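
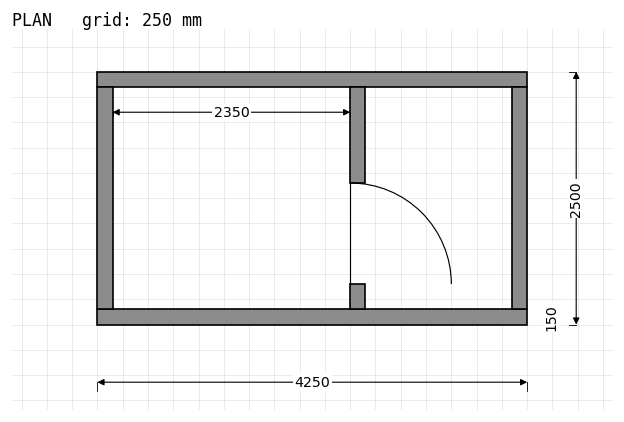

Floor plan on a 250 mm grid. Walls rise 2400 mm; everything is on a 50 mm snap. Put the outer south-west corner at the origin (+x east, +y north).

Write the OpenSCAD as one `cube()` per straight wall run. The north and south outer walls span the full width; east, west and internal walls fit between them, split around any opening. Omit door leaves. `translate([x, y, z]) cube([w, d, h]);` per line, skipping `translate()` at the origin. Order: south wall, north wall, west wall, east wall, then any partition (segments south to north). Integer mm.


cube([4250, 150, 2400]);
translate([0, 2350, 0]) cube([4250, 150, 2400]);
translate([0, 150, 0]) cube([150, 2200, 2400]);
translate([4100, 150, 0]) cube([150, 2200, 2400]);
translate([2500, 150, 0]) cube([150, 250, 2400]);
translate([2500, 1400, 0]) cube([150, 950, 2400]);


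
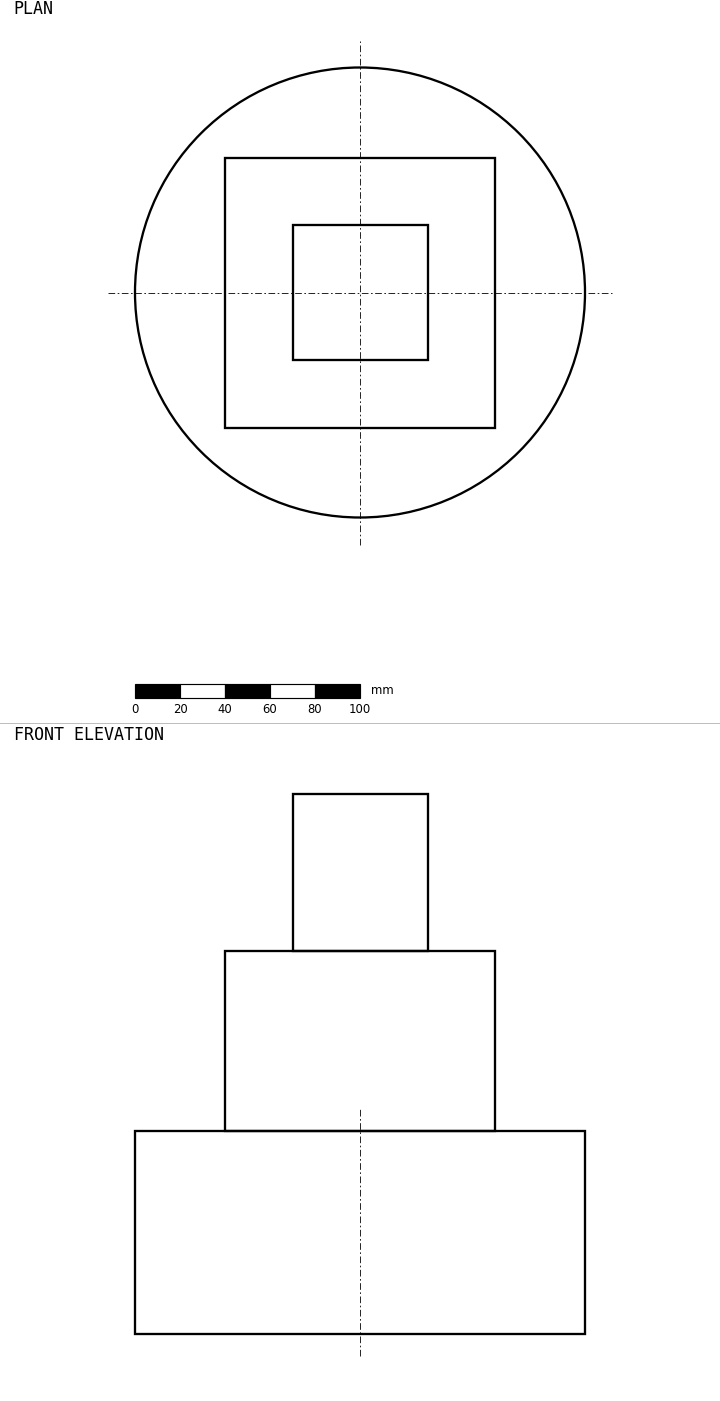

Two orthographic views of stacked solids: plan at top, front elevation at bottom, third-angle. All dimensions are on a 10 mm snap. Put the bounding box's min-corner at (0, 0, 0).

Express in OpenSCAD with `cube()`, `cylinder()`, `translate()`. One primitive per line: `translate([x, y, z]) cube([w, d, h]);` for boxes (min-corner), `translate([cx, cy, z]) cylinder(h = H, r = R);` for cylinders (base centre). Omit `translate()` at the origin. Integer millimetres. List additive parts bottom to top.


translate([100, 100, 0]) cylinder(h = 90, r = 100);
translate([40, 40, 90]) cube([120, 120, 80]);
translate([70, 70, 170]) cube([60, 60, 70]);


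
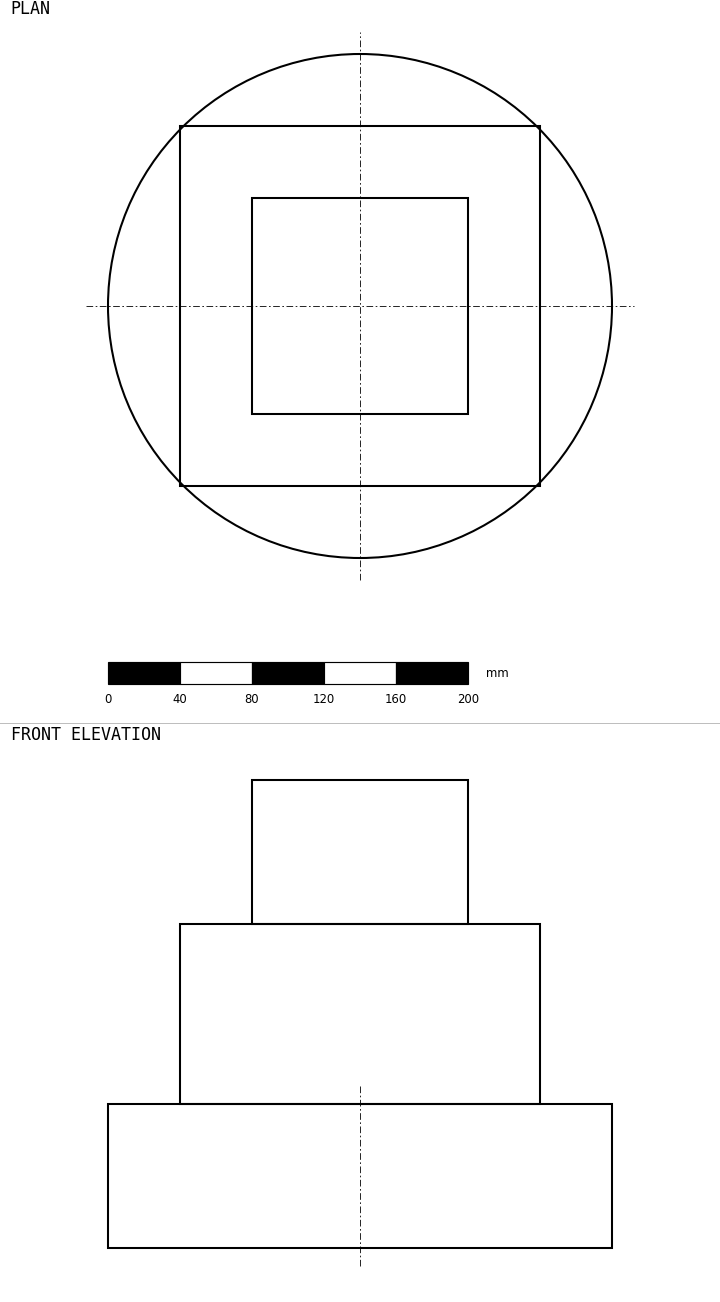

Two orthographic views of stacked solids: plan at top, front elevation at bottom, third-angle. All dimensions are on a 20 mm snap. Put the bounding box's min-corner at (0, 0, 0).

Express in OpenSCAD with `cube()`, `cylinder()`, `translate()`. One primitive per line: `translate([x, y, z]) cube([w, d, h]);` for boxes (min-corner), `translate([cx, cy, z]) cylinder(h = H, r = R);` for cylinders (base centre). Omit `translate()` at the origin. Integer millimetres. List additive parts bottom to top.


translate([140, 140, 0]) cylinder(h = 80, r = 140);
translate([40, 40, 80]) cube([200, 200, 100]);
translate([80, 80, 180]) cube([120, 120, 80]);


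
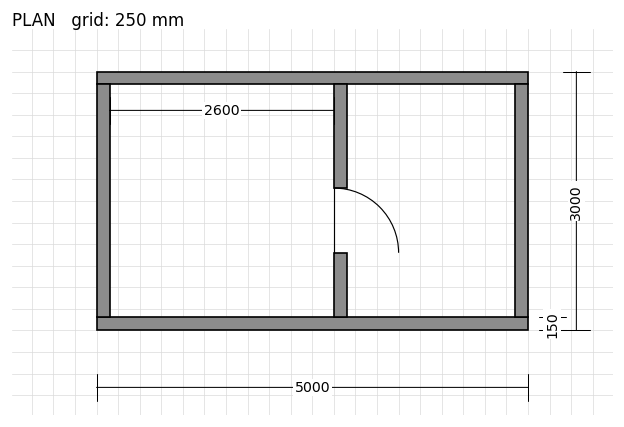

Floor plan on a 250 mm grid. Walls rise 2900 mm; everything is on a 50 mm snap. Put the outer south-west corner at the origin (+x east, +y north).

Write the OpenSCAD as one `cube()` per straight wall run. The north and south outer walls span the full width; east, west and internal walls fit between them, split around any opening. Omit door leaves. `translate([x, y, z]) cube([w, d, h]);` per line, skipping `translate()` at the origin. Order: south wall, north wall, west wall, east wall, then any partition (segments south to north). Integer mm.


cube([5000, 150, 2900]);
translate([0, 2850, 0]) cube([5000, 150, 2900]);
translate([0, 150, 0]) cube([150, 2700, 2900]);
translate([4850, 150, 0]) cube([150, 2700, 2900]);
translate([2750, 150, 0]) cube([150, 750, 2900]);
translate([2750, 1650, 0]) cube([150, 1200, 2900]);


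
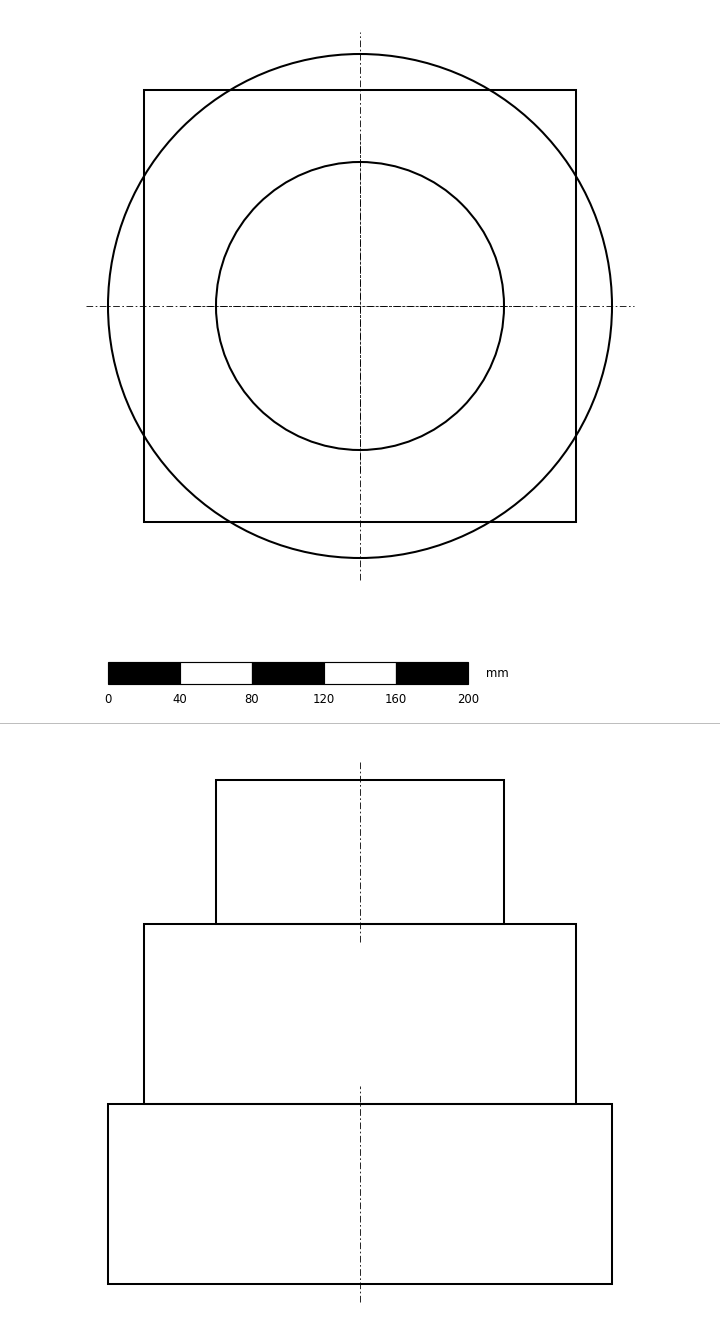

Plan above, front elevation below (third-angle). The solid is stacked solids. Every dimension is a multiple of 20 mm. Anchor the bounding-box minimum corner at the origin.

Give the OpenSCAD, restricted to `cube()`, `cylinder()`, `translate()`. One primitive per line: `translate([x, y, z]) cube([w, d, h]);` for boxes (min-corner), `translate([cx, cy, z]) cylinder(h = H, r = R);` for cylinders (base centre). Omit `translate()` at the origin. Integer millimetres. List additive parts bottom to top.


translate([140, 140, 0]) cylinder(h = 100, r = 140);
translate([20, 20, 100]) cube([240, 240, 100]);
translate([140, 140, 200]) cylinder(h = 80, r = 80);


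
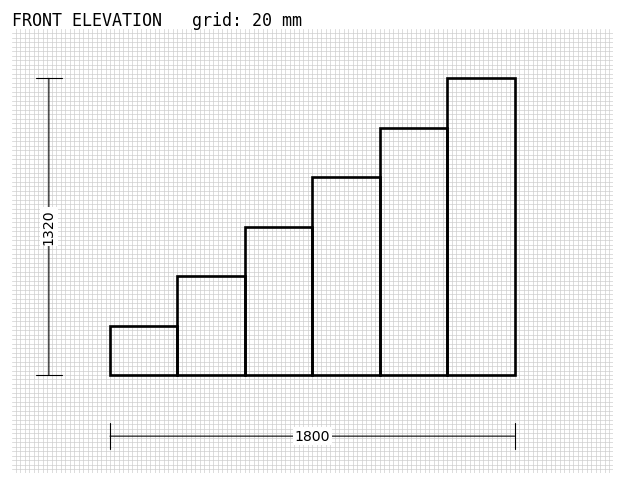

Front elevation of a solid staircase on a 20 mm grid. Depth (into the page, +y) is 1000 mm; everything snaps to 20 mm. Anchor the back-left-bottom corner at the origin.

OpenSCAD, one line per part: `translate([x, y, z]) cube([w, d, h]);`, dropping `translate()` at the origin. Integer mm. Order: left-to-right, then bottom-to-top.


cube([300, 1000, 220]);
translate([300, 0, 0]) cube([300, 1000, 440]);
translate([600, 0, 0]) cube([300, 1000, 660]);
translate([900, 0, 0]) cube([300, 1000, 880]);
translate([1200, 0, 0]) cube([300, 1000, 1100]);
translate([1500, 0, 0]) cube([300, 1000, 1320]);


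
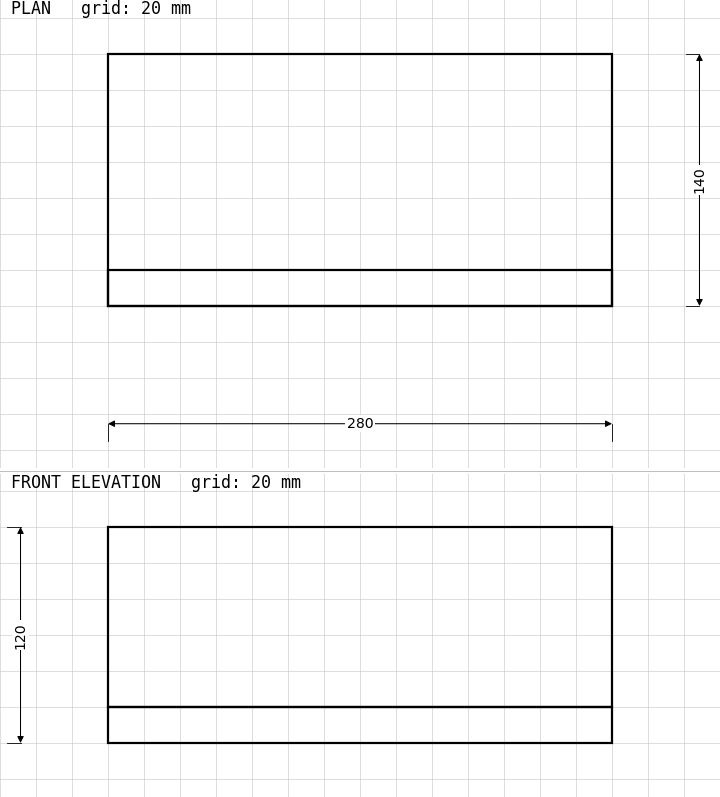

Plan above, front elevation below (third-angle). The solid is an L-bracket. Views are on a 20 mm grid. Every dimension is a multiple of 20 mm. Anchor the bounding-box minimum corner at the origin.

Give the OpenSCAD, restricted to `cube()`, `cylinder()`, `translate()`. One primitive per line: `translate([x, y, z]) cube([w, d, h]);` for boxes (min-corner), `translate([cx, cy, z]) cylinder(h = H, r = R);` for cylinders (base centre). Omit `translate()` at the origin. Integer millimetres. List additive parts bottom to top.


cube([280, 140, 20]);
translate([0, 0, 20]) cube([280, 20, 100]);


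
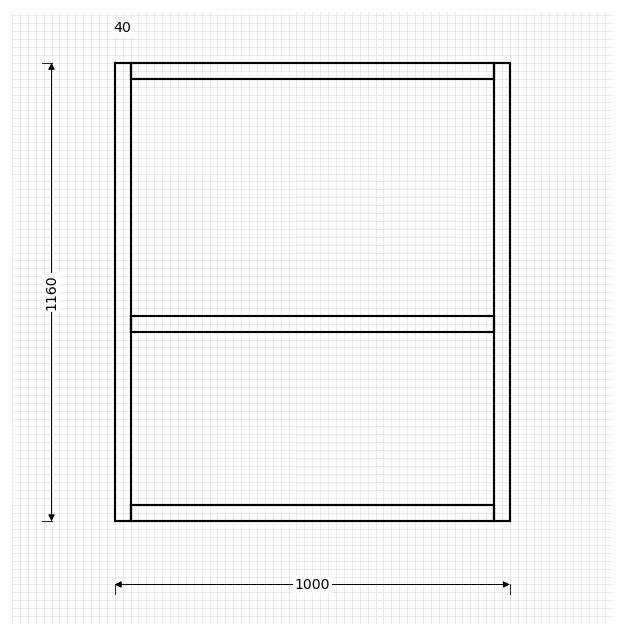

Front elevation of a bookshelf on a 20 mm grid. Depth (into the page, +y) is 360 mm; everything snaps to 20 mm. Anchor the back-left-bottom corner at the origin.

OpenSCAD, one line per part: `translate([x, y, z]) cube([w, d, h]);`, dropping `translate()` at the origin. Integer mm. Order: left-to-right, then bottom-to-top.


cube([40, 360, 1160]);
translate([40, 0, 0]) cube([920, 360, 40]);
translate([40, 0, 480]) cube([920, 360, 40]);
translate([40, 0, 1120]) cube([920, 360, 40]);
translate([960, 0, 0]) cube([40, 360, 1160]);


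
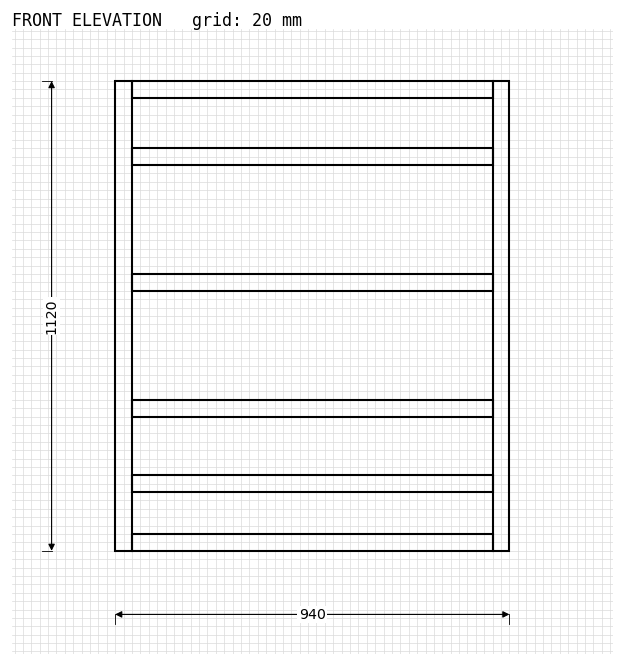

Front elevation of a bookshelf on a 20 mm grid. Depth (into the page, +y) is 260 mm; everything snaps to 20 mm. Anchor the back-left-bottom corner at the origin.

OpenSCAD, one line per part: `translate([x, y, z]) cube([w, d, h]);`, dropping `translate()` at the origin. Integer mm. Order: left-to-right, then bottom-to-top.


cube([40, 260, 1120]);
translate([40, 0, 0]) cube([860, 260, 40]);
translate([40, 0, 140]) cube([860, 260, 40]);
translate([40, 0, 320]) cube([860, 260, 40]);
translate([40, 0, 620]) cube([860, 260, 40]);
translate([40, 0, 920]) cube([860, 260, 40]);
translate([40, 0, 1080]) cube([860, 260, 40]);
translate([900, 0, 0]) cube([40, 260, 1120]);


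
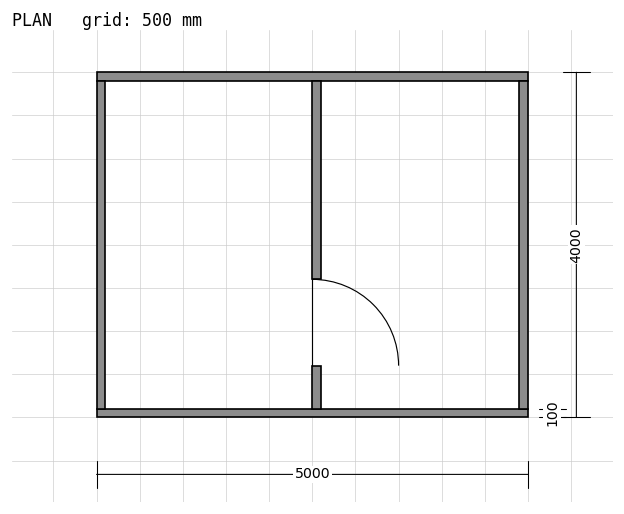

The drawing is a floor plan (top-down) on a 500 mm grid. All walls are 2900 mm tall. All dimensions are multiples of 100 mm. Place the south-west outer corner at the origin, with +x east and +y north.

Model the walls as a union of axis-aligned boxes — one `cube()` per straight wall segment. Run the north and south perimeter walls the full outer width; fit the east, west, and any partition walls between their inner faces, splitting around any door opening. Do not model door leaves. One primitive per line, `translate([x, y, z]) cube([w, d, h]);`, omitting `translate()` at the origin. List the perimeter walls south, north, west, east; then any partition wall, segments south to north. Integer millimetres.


cube([5000, 100, 2900]);
translate([0, 3900, 0]) cube([5000, 100, 2900]);
translate([0, 100, 0]) cube([100, 3800, 2900]);
translate([4900, 100, 0]) cube([100, 3800, 2900]);
translate([2500, 100, 0]) cube([100, 500, 2900]);
translate([2500, 1600, 0]) cube([100, 2300, 2900]);


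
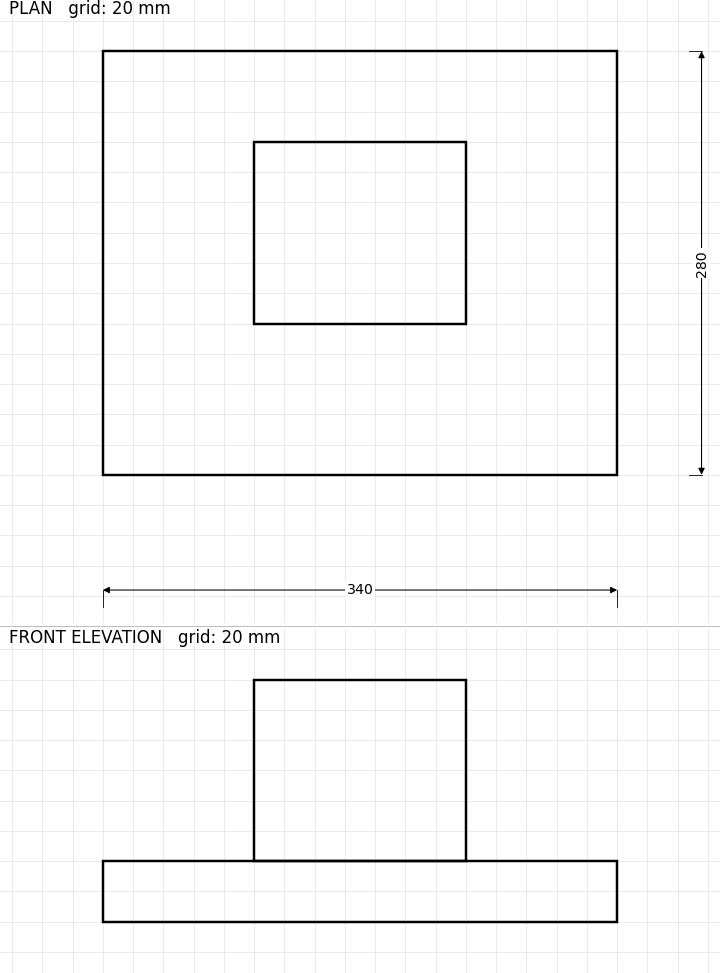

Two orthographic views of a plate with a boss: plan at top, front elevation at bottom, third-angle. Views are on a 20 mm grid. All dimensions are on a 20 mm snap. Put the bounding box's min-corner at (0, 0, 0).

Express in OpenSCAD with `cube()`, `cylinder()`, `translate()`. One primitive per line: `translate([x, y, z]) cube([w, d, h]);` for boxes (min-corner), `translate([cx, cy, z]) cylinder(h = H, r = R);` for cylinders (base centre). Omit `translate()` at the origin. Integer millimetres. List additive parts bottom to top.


cube([340, 280, 40]);
translate([100, 100, 40]) cube([140, 120, 120]);


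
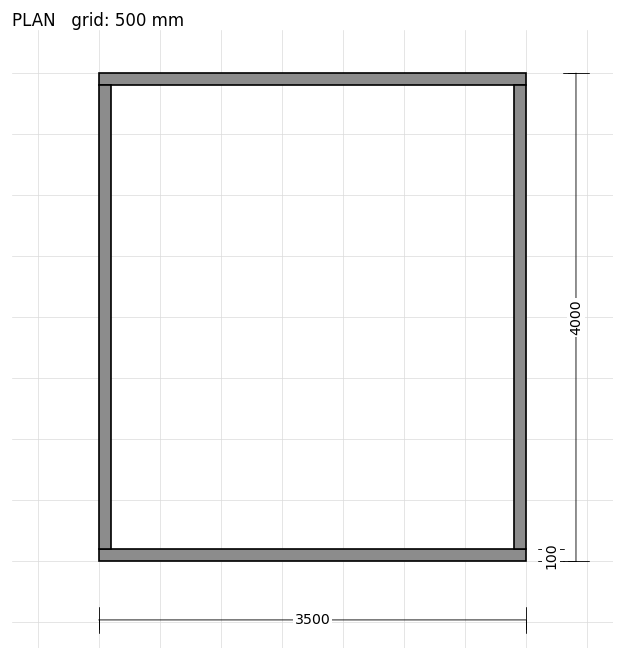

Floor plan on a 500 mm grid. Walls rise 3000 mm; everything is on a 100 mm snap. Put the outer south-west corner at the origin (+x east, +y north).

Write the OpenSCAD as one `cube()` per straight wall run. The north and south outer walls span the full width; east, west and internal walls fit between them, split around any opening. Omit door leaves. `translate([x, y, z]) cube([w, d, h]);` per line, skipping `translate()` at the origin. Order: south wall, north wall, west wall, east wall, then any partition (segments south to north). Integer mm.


cube([3500, 100, 3000]);
translate([0, 3900, 0]) cube([3500, 100, 3000]);
translate([0, 100, 0]) cube([100, 3800, 3000]);
translate([3400, 100, 0]) cube([100, 3800, 3000]);


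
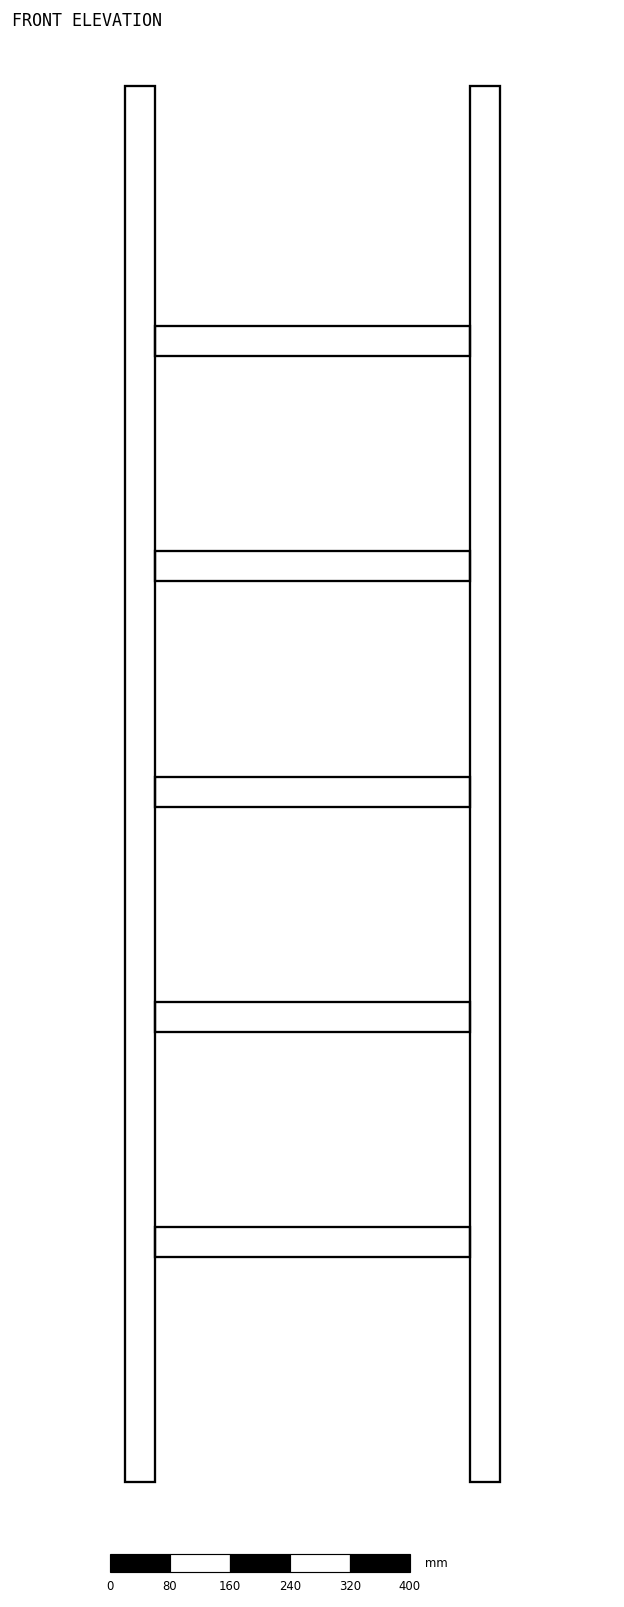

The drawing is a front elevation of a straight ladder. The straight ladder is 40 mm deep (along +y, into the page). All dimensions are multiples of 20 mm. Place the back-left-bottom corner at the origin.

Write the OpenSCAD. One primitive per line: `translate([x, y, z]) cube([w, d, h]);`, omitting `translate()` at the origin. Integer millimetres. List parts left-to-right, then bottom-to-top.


cube([40, 40, 1860]);
translate([40, 0, 300]) cube([420, 40, 40]);
translate([40, 0, 600]) cube([420, 40, 40]);
translate([40, 0, 900]) cube([420, 40, 40]);
translate([40, 0, 1200]) cube([420, 40, 40]);
translate([40, 0, 1500]) cube([420, 40, 40]);
translate([460, 0, 0]) cube([40, 40, 1860]);


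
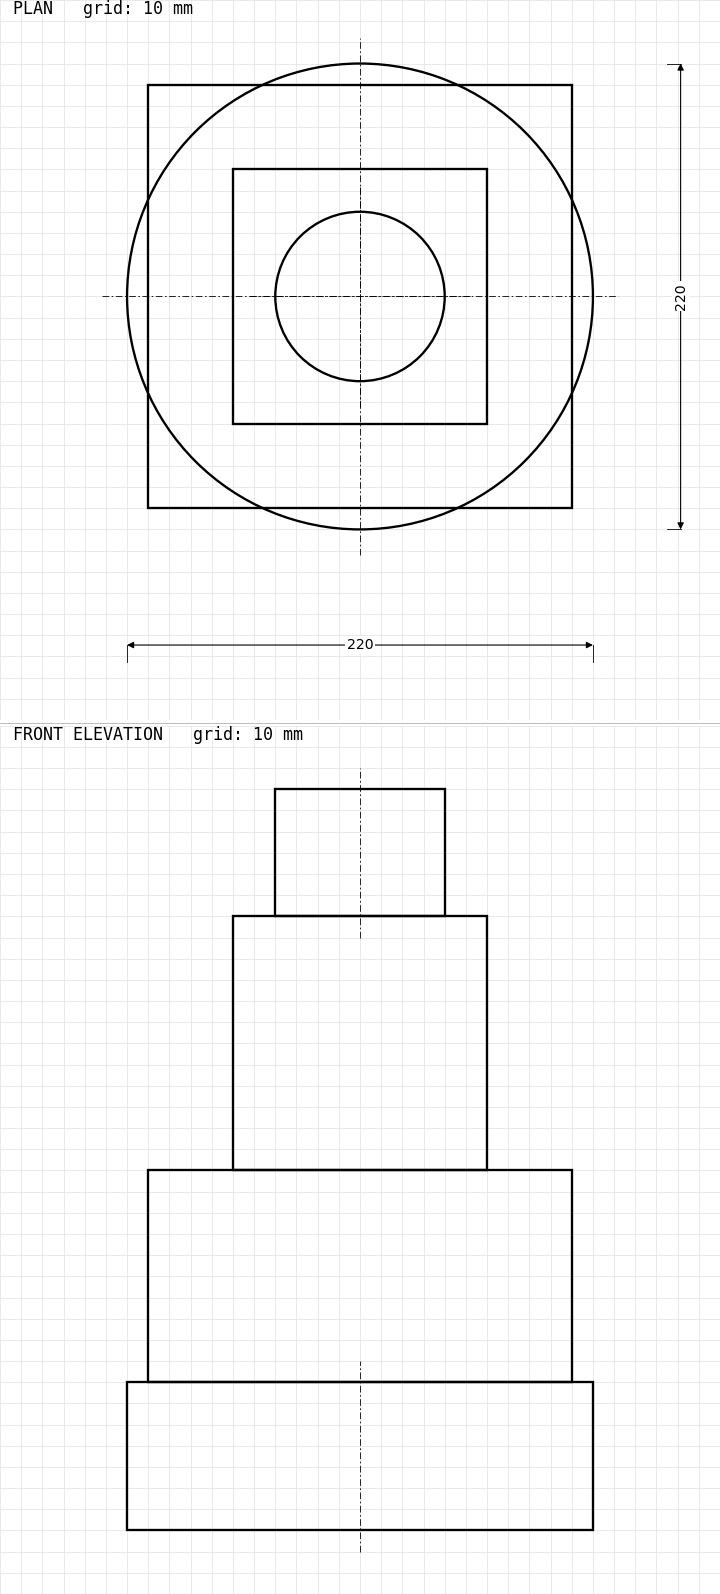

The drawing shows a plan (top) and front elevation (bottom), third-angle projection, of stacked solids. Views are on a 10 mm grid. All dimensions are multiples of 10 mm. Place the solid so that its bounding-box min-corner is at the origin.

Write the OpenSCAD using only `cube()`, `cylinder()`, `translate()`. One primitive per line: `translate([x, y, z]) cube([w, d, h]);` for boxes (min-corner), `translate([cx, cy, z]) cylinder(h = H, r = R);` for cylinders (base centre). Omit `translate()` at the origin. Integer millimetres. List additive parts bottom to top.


translate([110, 110, 0]) cylinder(h = 70, r = 110);
translate([10, 10, 70]) cube([200, 200, 100]);
translate([50, 50, 170]) cube([120, 120, 120]);
translate([110, 110, 290]) cylinder(h = 60, r = 40);


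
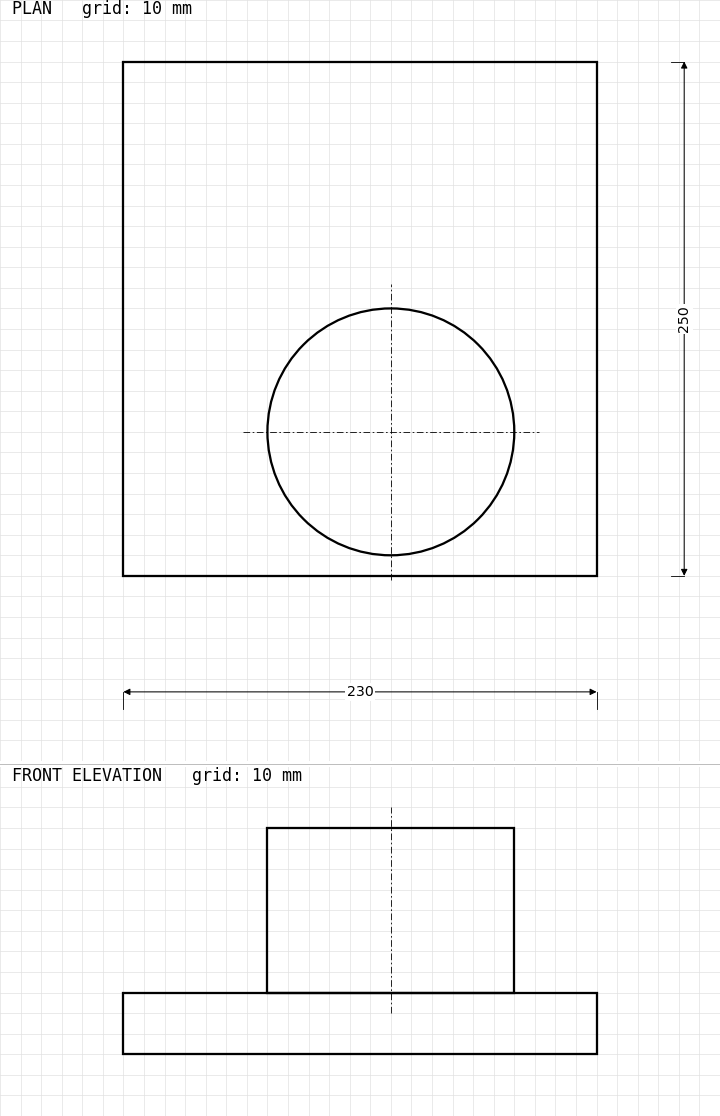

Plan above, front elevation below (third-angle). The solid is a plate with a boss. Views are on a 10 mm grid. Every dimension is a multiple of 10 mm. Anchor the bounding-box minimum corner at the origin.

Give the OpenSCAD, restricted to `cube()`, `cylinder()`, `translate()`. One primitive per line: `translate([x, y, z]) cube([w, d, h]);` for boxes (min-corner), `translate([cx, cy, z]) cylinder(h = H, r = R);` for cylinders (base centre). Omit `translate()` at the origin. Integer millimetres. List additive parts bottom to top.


cube([230, 250, 30]);
translate([130, 70, 30]) cylinder(h = 80, r = 60);


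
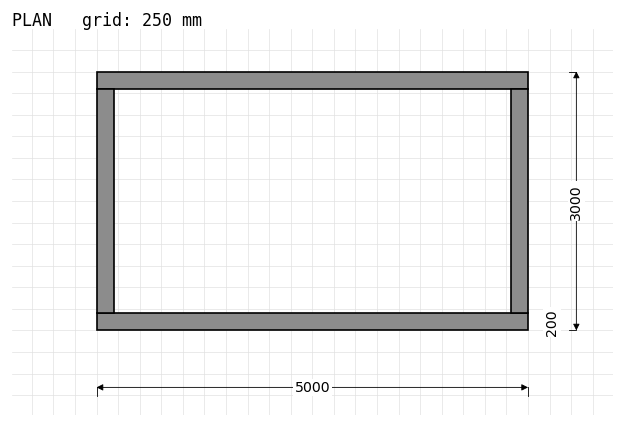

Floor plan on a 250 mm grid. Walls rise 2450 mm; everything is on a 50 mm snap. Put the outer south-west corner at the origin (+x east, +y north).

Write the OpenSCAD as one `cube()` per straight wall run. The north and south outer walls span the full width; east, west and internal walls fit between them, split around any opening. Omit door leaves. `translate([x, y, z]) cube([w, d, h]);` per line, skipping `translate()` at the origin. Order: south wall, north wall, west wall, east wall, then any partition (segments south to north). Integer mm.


cube([5000, 200, 2450]);
translate([0, 2800, 0]) cube([5000, 200, 2450]);
translate([0, 200, 0]) cube([200, 2600, 2450]);
translate([4800, 200, 0]) cube([200, 2600, 2450]);


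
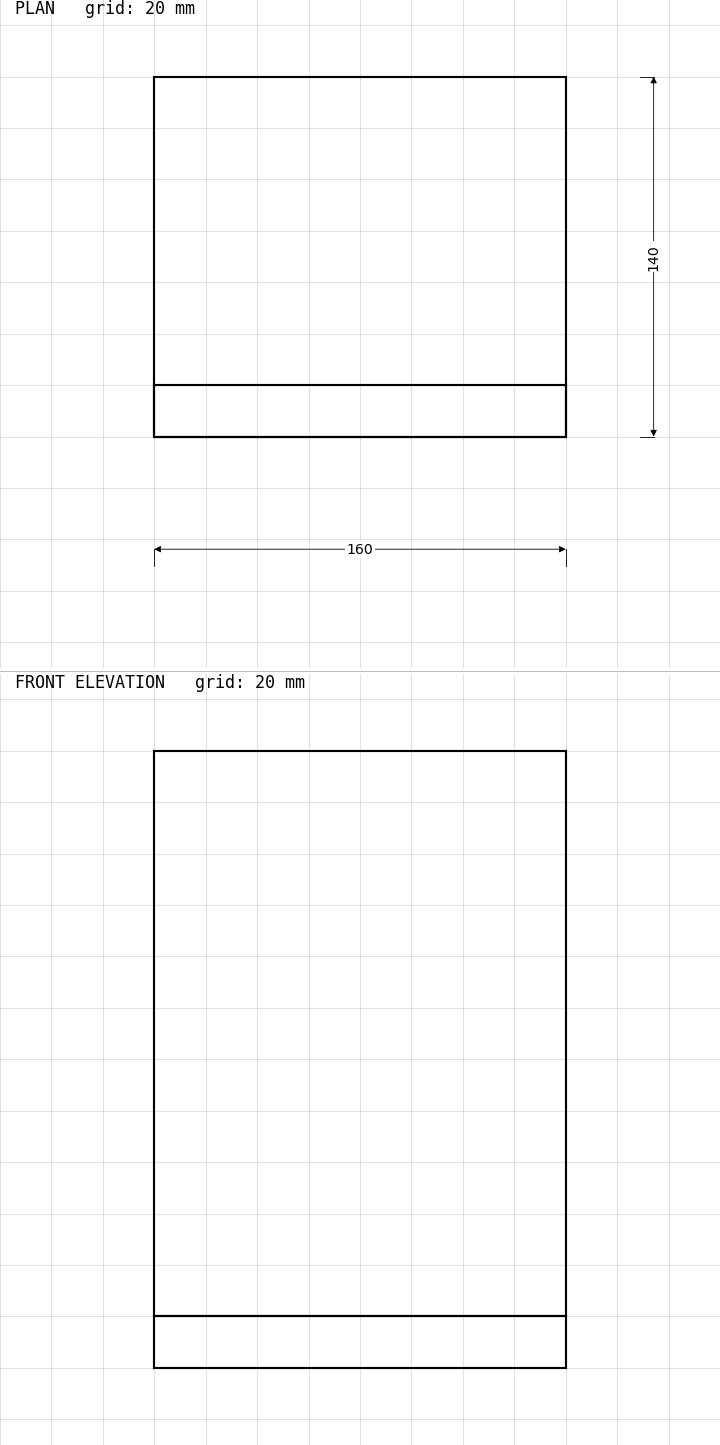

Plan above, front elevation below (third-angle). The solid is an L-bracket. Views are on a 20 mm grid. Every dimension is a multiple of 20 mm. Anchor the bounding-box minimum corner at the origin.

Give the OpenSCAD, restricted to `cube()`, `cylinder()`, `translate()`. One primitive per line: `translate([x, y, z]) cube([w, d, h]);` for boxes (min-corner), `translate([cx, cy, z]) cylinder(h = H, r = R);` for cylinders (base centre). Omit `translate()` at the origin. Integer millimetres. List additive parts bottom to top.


cube([160, 140, 20]);
translate([0, 0, 20]) cube([160, 20, 220]);


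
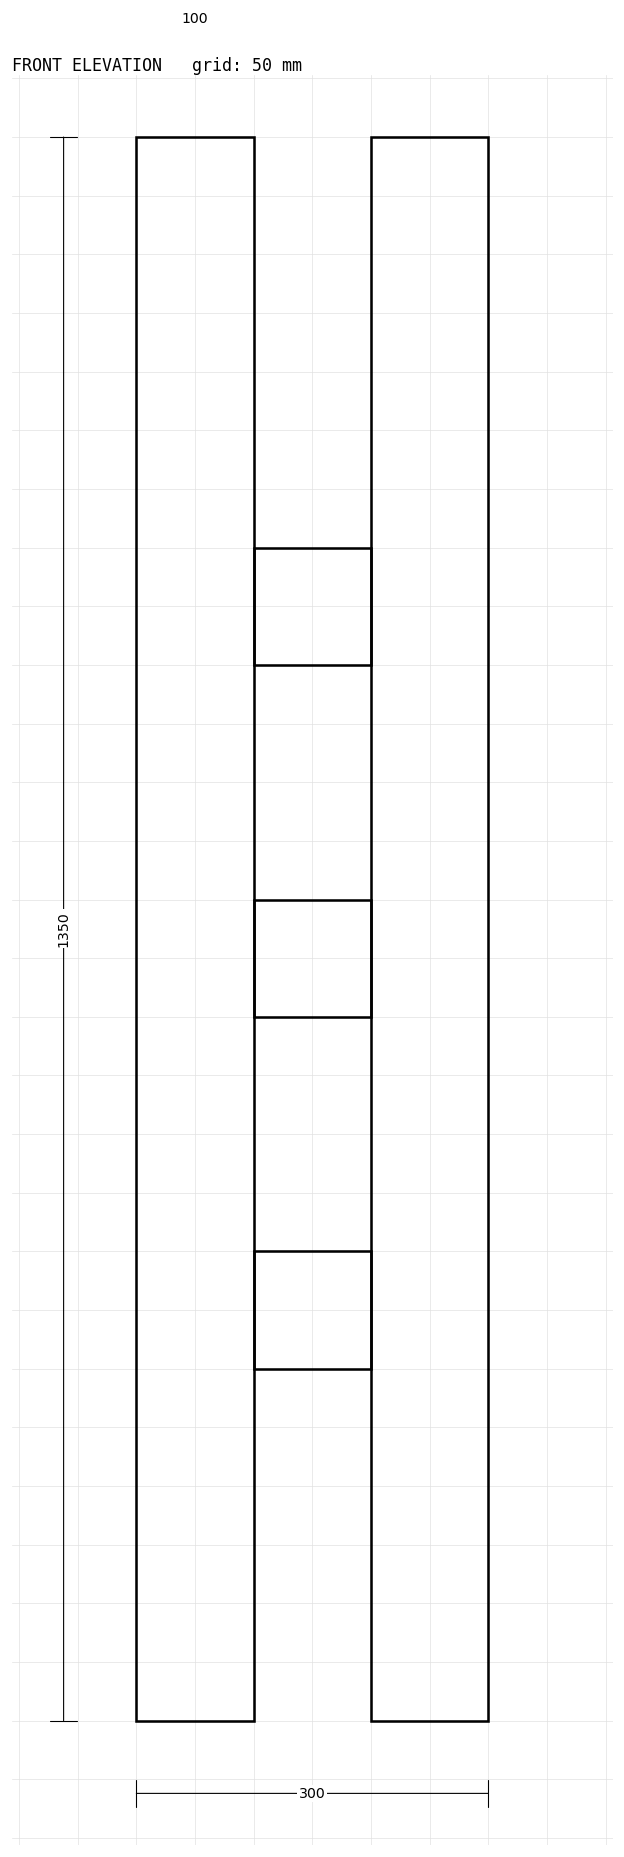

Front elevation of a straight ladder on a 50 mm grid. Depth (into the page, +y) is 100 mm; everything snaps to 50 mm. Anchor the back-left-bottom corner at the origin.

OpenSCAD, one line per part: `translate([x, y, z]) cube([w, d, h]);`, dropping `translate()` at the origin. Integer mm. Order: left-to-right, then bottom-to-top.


cube([100, 100, 1350]);
translate([100, 0, 300]) cube([100, 100, 100]);
translate([100, 0, 600]) cube([100, 100, 100]);
translate([100, 0, 900]) cube([100, 100, 100]);
translate([200, 0, 0]) cube([100, 100, 1350]);


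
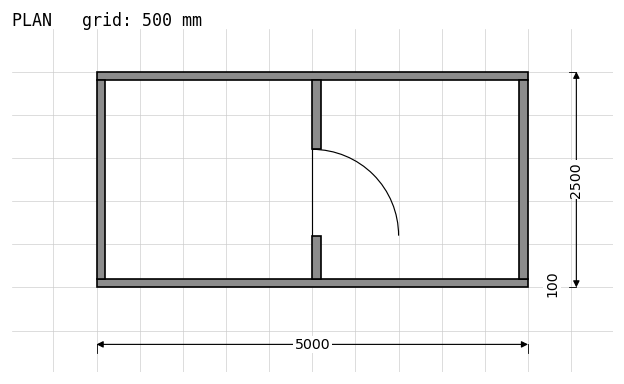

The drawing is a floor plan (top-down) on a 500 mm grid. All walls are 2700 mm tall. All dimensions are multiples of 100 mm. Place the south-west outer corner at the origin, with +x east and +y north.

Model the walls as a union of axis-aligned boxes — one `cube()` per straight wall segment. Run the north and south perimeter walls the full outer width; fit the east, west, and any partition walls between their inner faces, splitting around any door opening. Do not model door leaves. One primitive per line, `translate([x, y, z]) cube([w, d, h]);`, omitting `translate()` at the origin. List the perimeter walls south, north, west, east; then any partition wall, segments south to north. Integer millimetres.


cube([5000, 100, 2700]);
translate([0, 2400, 0]) cube([5000, 100, 2700]);
translate([0, 100, 0]) cube([100, 2300, 2700]);
translate([4900, 100, 0]) cube([100, 2300, 2700]);
translate([2500, 100, 0]) cube([100, 500, 2700]);
translate([2500, 1600, 0]) cube([100, 800, 2700]);


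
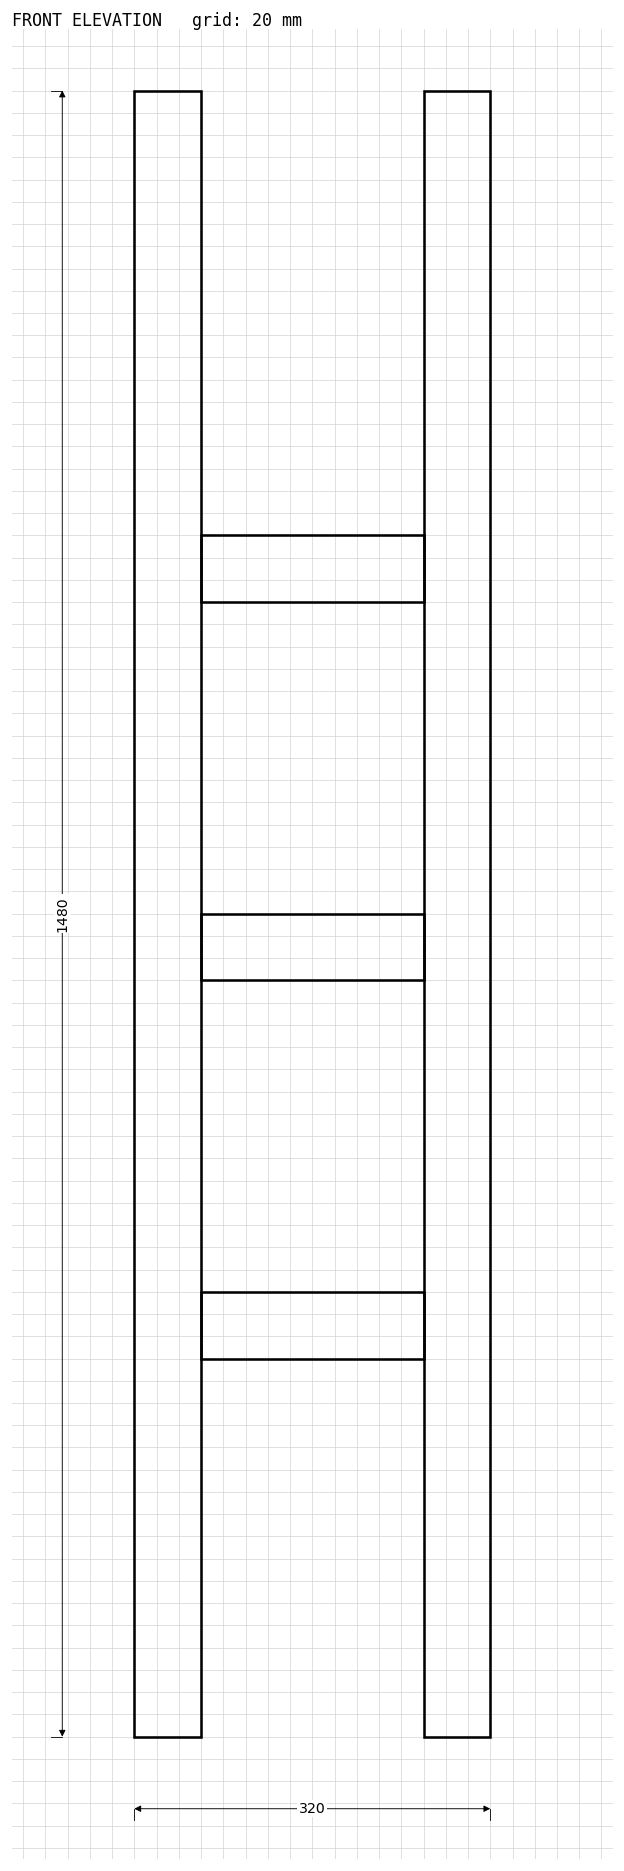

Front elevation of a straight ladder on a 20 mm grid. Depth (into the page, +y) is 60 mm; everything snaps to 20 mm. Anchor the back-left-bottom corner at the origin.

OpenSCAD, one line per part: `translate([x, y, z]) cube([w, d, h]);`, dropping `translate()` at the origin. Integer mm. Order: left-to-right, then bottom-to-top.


cube([60, 60, 1480]);
translate([60, 0, 340]) cube([200, 60, 60]);
translate([60, 0, 680]) cube([200, 60, 60]);
translate([60, 0, 1020]) cube([200, 60, 60]);
translate([260, 0, 0]) cube([60, 60, 1480]);


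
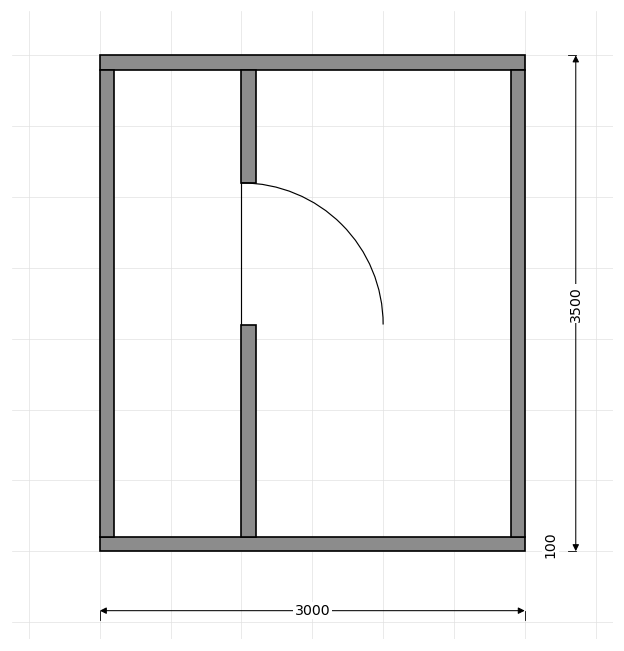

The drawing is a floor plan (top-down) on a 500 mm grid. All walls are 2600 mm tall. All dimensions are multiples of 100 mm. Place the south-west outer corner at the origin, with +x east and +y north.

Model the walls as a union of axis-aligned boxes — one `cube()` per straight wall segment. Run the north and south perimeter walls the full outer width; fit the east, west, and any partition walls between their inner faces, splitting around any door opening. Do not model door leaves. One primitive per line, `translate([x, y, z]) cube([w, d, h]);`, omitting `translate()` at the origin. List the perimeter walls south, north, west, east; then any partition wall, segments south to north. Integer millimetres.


cube([3000, 100, 2600]);
translate([0, 3400, 0]) cube([3000, 100, 2600]);
translate([0, 100, 0]) cube([100, 3300, 2600]);
translate([2900, 100, 0]) cube([100, 3300, 2600]);
translate([1000, 100, 0]) cube([100, 1500, 2600]);
translate([1000, 2600, 0]) cube([100, 800, 2600]);


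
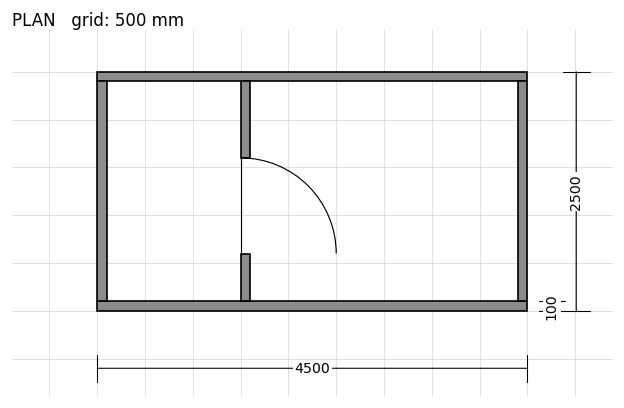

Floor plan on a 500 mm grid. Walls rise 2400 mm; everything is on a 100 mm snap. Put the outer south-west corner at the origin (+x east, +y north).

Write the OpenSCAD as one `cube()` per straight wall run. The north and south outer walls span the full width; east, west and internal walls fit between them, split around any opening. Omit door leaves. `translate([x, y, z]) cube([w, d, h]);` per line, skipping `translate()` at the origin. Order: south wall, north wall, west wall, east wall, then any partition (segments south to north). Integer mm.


cube([4500, 100, 2400]);
translate([0, 2400, 0]) cube([4500, 100, 2400]);
translate([0, 100, 0]) cube([100, 2300, 2400]);
translate([4400, 100, 0]) cube([100, 2300, 2400]);
translate([1500, 100, 0]) cube([100, 500, 2400]);
translate([1500, 1600, 0]) cube([100, 800, 2400]);


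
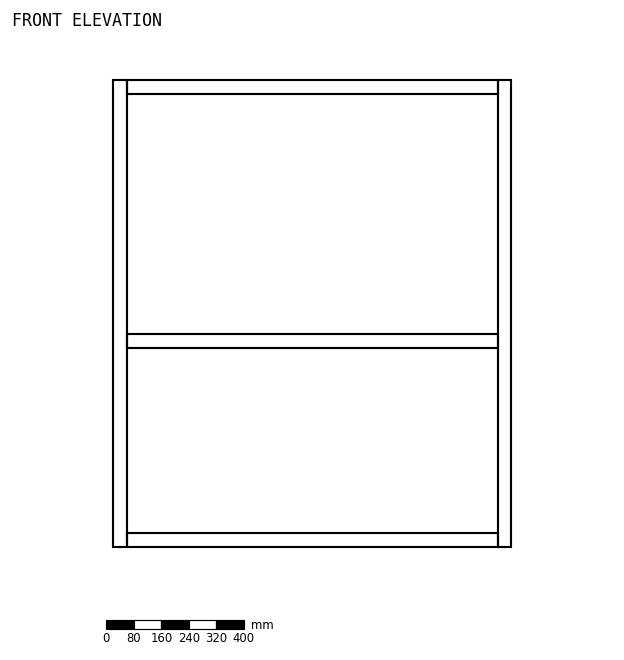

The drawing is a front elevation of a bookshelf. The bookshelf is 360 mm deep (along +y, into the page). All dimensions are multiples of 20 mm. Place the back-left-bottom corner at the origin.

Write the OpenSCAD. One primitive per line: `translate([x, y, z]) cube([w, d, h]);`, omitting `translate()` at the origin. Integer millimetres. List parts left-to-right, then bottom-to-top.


cube([40, 360, 1360]);
translate([40, 0, 0]) cube([1080, 360, 40]);
translate([40, 0, 580]) cube([1080, 360, 40]);
translate([40, 0, 1320]) cube([1080, 360, 40]);
translate([1120, 0, 0]) cube([40, 360, 1360]);


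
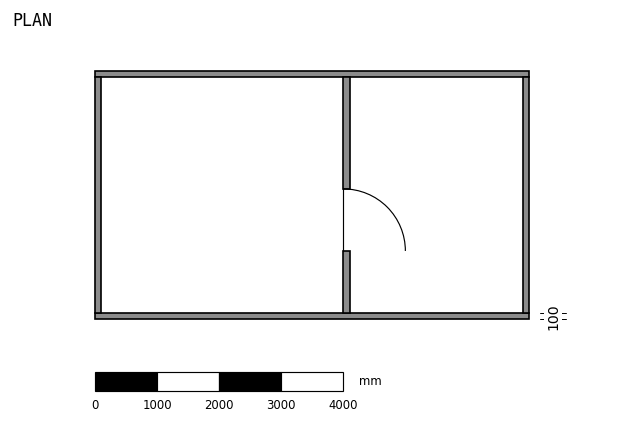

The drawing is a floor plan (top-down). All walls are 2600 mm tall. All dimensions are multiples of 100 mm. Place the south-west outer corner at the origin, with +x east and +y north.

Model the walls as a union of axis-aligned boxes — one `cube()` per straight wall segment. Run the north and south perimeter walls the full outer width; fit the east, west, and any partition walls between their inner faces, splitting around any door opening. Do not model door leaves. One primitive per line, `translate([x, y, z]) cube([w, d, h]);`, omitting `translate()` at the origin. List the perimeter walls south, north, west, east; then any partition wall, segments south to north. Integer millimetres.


cube([7000, 100, 2600]);
translate([0, 3900, 0]) cube([7000, 100, 2600]);
translate([0, 100, 0]) cube([100, 3800, 2600]);
translate([6900, 100, 0]) cube([100, 3800, 2600]);
translate([4000, 100, 0]) cube([100, 1000, 2600]);
translate([4000, 2100, 0]) cube([100, 1800, 2600]);


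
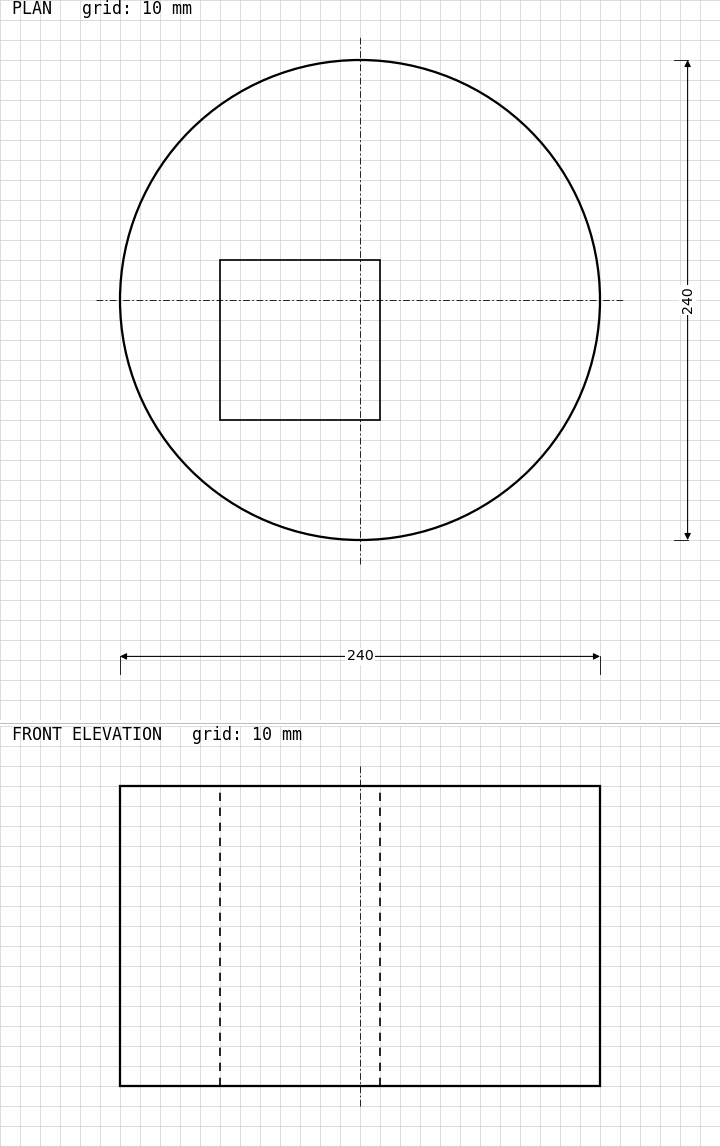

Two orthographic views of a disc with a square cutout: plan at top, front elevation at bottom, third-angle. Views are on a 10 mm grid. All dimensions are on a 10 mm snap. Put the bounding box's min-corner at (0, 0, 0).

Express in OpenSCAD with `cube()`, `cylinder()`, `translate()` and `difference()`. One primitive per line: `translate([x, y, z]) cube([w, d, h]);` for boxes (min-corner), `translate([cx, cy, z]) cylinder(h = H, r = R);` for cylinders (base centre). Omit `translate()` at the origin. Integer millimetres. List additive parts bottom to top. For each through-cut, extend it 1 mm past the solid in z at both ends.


difference() {
  translate([120, 120, 0]) cylinder(h = 150, r = 120);
  translate([50, 60, -1]) cube([80, 80, 152]);
}


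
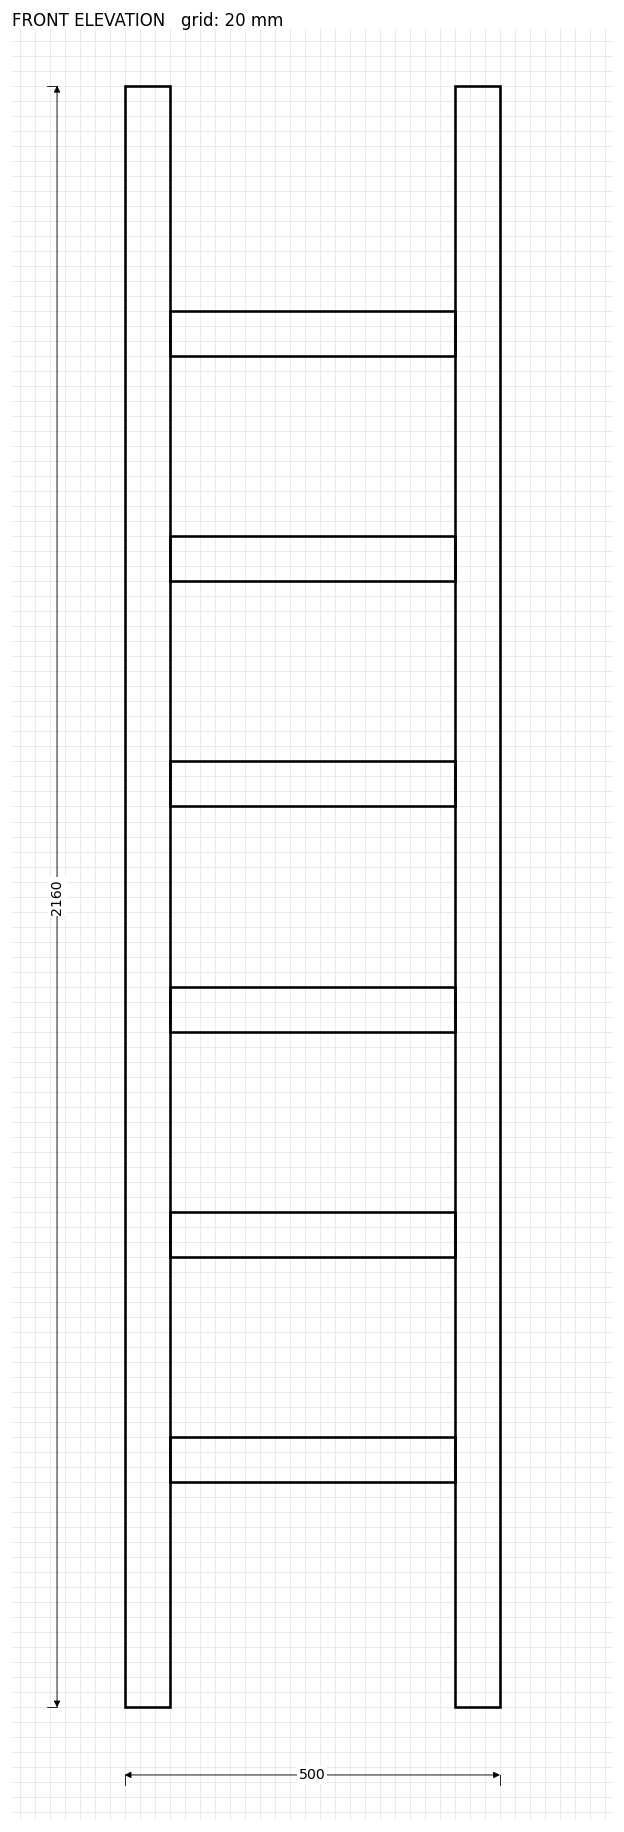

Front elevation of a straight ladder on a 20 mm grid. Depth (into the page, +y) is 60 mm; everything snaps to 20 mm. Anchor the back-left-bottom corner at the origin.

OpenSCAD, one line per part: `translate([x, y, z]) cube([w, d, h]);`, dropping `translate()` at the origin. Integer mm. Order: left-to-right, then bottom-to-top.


cube([60, 60, 2160]);
translate([60, 0, 300]) cube([380, 60, 60]);
translate([60, 0, 600]) cube([380, 60, 60]);
translate([60, 0, 900]) cube([380, 60, 60]);
translate([60, 0, 1200]) cube([380, 60, 60]);
translate([60, 0, 1500]) cube([380, 60, 60]);
translate([60, 0, 1800]) cube([380, 60, 60]);
translate([440, 0, 0]) cube([60, 60, 2160]);


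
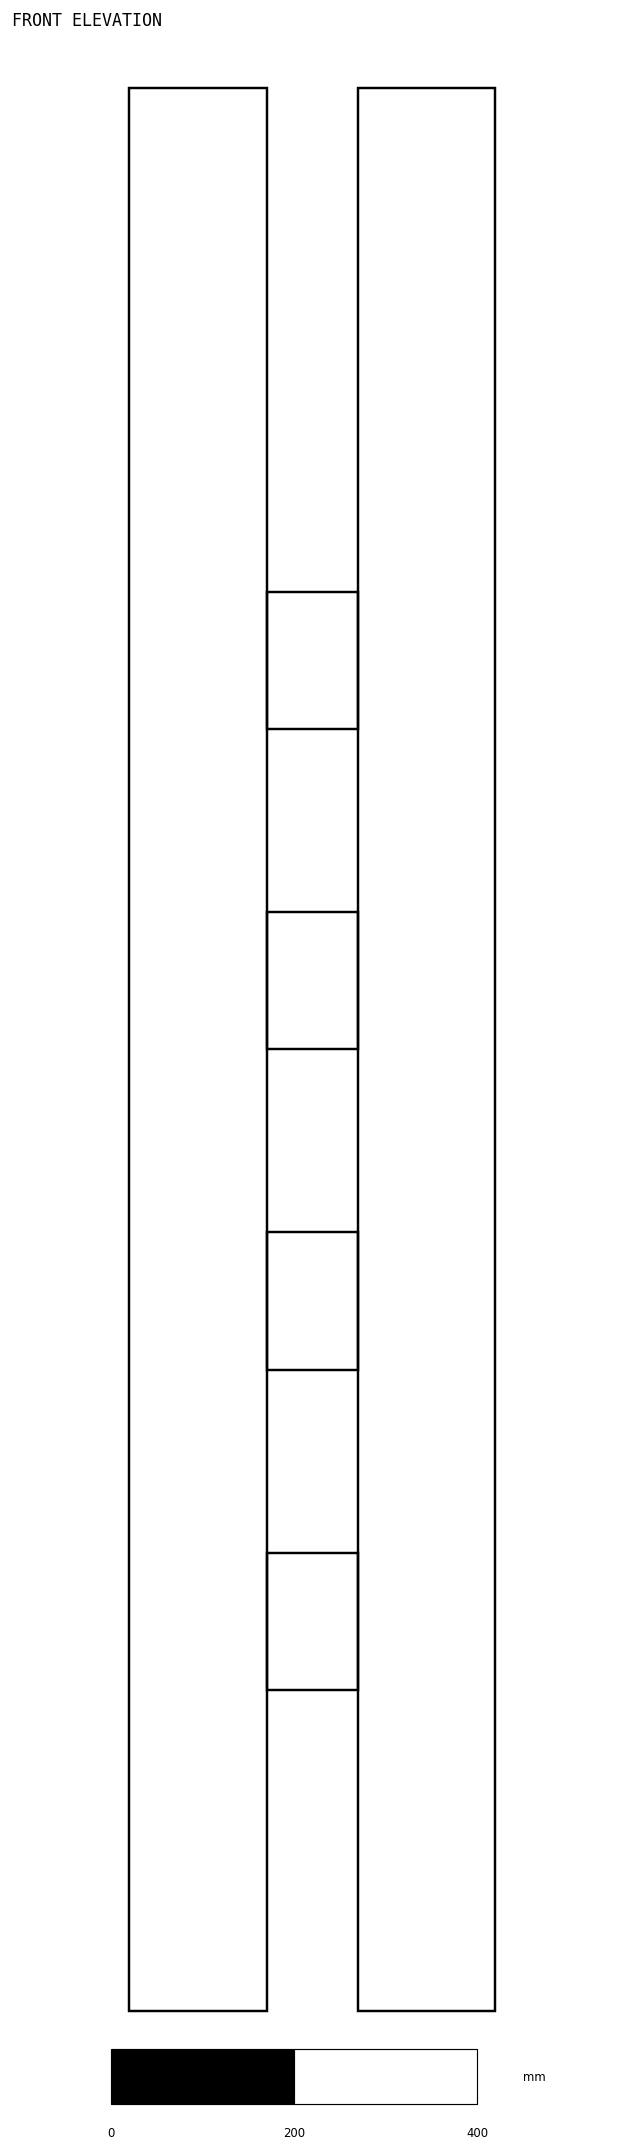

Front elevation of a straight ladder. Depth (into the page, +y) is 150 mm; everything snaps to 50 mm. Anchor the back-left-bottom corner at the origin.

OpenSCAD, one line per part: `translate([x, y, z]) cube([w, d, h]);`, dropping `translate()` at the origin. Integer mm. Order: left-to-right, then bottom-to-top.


cube([150, 150, 2100]);
translate([150, 0, 350]) cube([100, 150, 150]);
translate([150, 0, 700]) cube([100, 150, 150]);
translate([150, 0, 1050]) cube([100, 150, 150]);
translate([150, 0, 1400]) cube([100, 150, 150]);
translate([250, 0, 0]) cube([150, 150, 2100]);


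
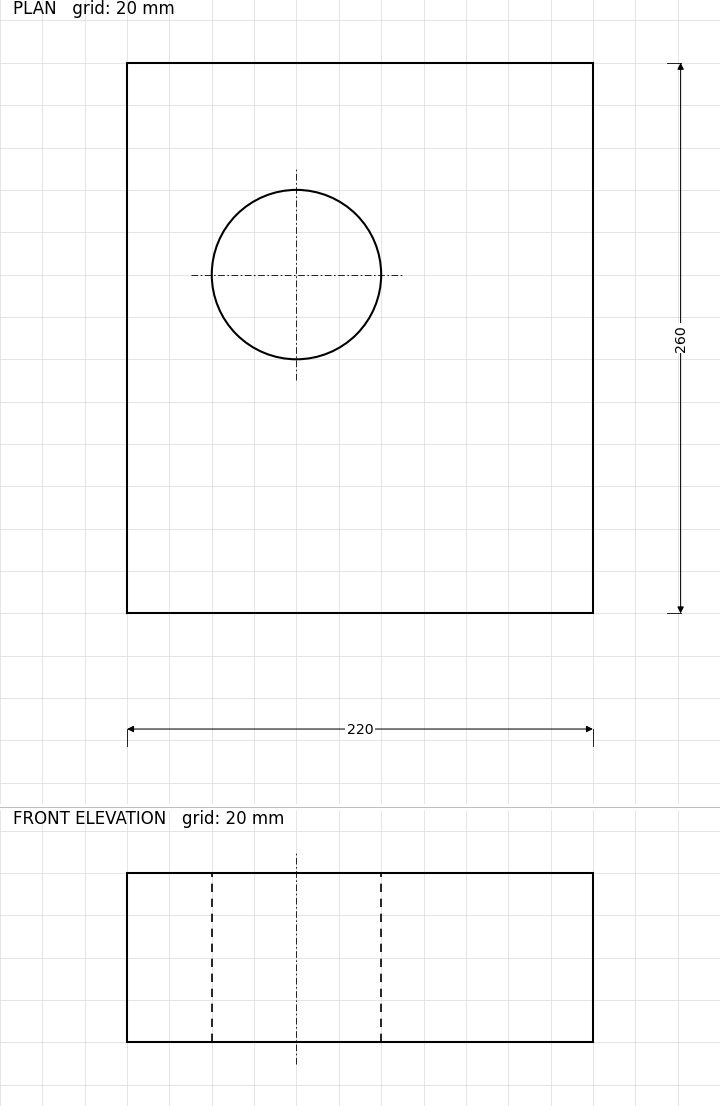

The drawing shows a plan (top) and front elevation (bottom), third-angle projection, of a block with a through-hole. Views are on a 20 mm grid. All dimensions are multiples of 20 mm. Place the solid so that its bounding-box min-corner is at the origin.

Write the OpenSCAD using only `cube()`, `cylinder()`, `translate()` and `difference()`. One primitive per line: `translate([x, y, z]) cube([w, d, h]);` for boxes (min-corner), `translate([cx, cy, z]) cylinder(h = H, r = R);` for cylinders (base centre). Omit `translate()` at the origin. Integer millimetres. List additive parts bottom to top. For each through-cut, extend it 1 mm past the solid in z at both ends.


difference() {
  cube([220, 260, 80]);
  translate([80, 160, -1]) cylinder(h = 82, r = 40);
}


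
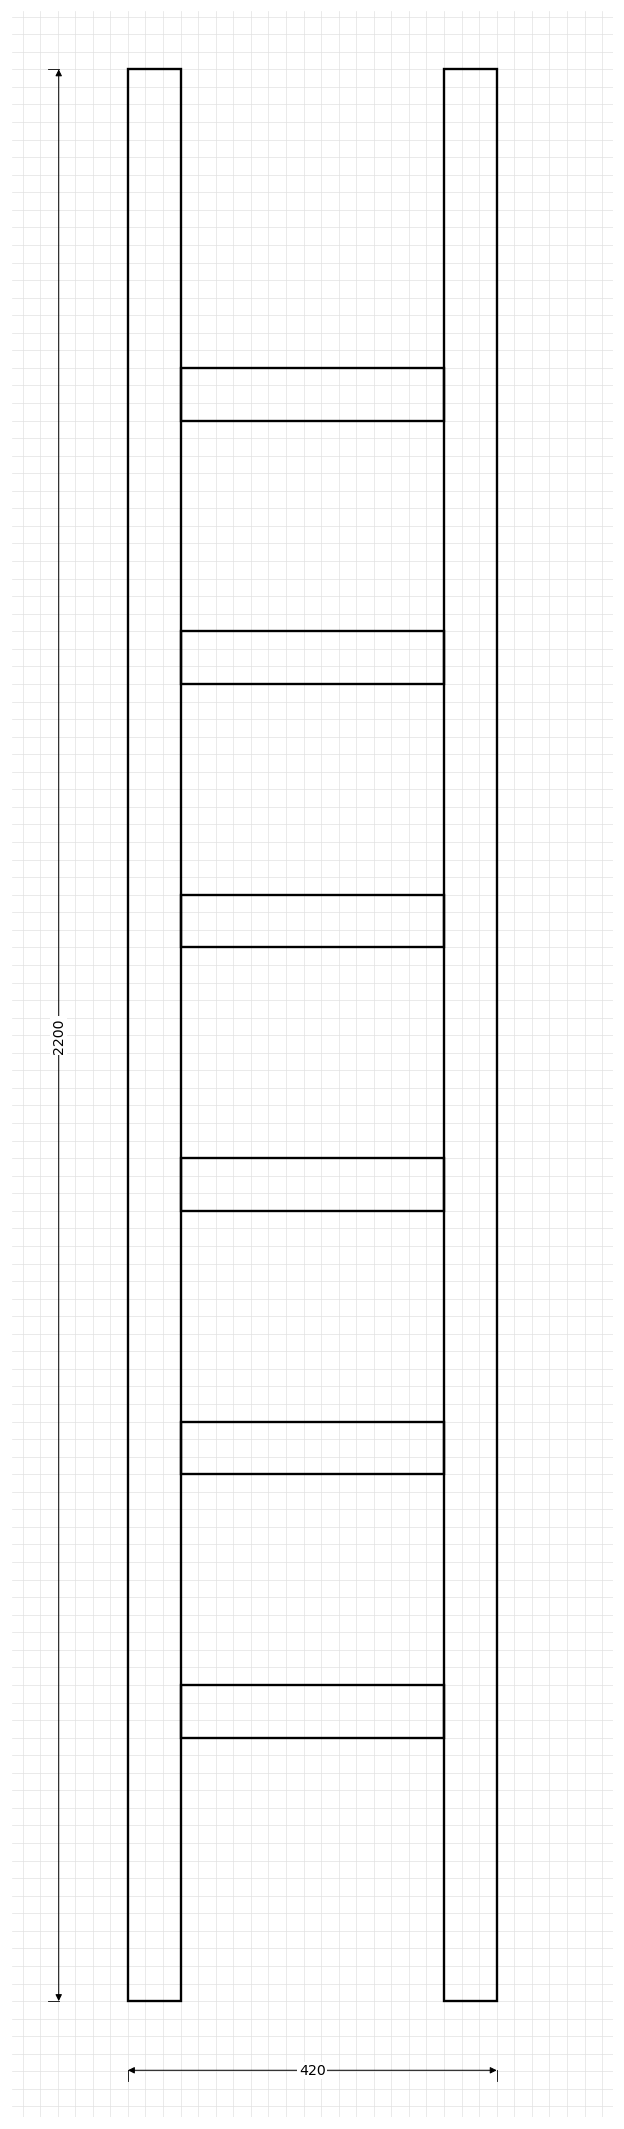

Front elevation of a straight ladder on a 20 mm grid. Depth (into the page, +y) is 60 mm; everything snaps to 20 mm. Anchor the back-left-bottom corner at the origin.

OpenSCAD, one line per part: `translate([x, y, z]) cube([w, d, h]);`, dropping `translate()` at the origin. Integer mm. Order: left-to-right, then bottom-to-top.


cube([60, 60, 2200]);
translate([60, 0, 300]) cube([300, 60, 60]);
translate([60, 0, 600]) cube([300, 60, 60]);
translate([60, 0, 900]) cube([300, 60, 60]);
translate([60, 0, 1200]) cube([300, 60, 60]);
translate([60, 0, 1500]) cube([300, 60, 60]);
translate([60, 0, 1800]) cube([300, 60, 60]);
translate([360, 0, 0]) cube([60, 60, 2200]);


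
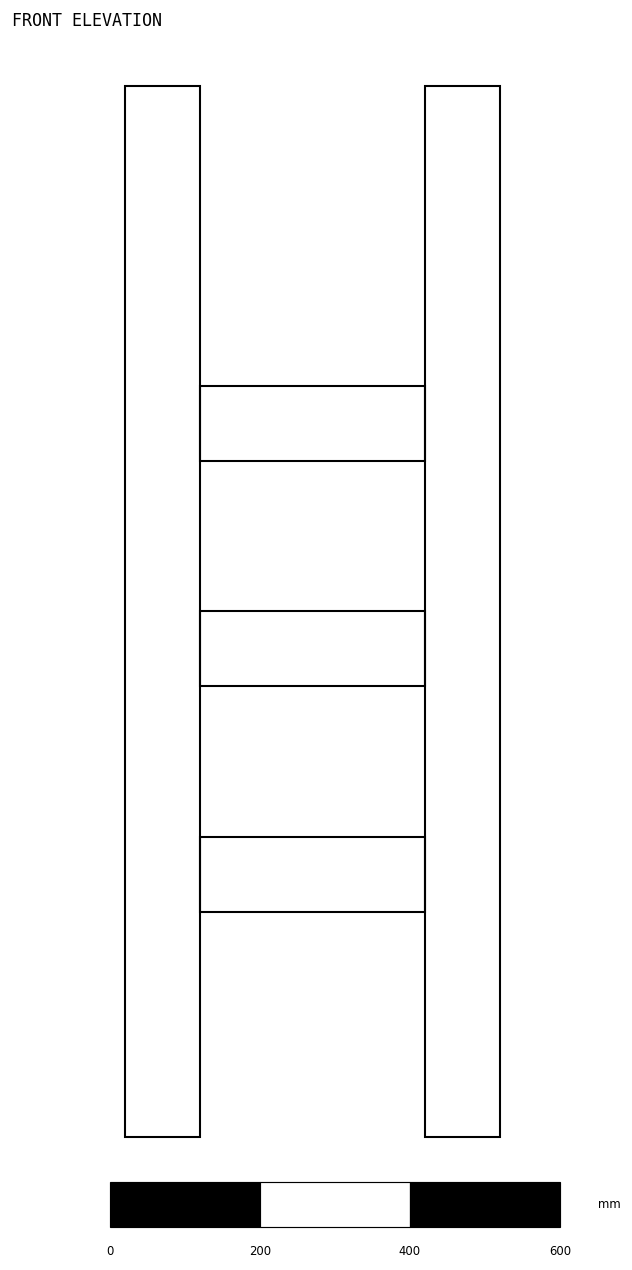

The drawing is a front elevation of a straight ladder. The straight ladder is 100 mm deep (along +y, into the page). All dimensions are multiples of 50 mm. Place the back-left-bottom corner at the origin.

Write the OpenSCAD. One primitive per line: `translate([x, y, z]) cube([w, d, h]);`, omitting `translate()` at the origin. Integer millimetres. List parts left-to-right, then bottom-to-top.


cube([100, 100, 1400]);
translate([100, 0, 300]) cube([300, 100, 100]);
translate([100, 0, 600]) cube([300, 100, 100]);
translate([100, 0, 900]) cube([300, 100, 100]);
translate([400, 0, 0]) cube([100, 100, 1400]);


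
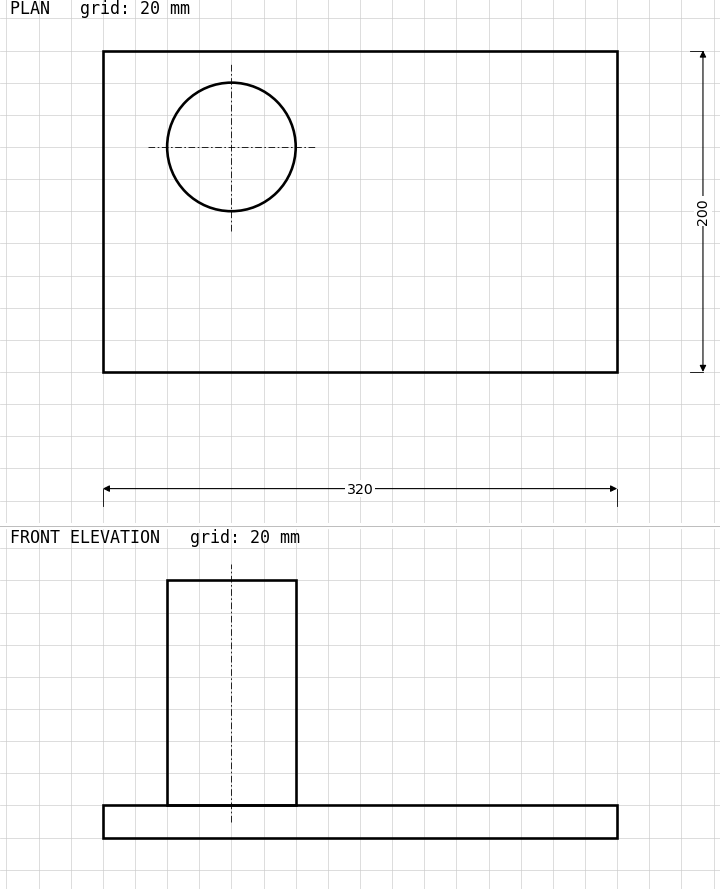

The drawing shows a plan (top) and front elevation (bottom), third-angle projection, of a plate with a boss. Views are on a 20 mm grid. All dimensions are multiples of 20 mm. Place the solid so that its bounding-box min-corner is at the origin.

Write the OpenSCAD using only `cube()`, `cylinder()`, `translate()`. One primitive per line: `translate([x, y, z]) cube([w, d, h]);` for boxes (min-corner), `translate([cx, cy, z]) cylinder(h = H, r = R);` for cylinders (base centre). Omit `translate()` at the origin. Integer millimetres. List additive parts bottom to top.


cube([320, 200, 20]);
translate([80, 140, 20]) cylinder(h = 140, r = 40);


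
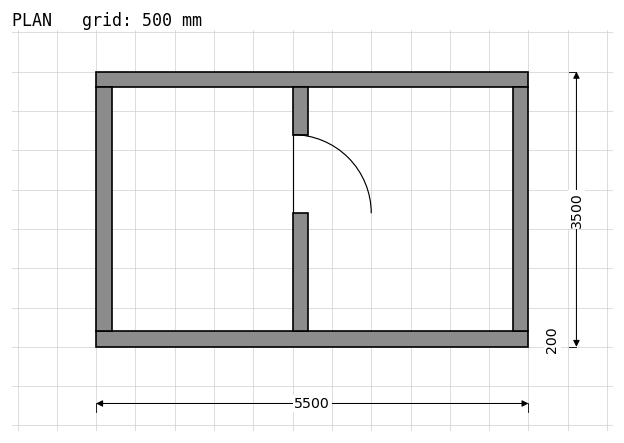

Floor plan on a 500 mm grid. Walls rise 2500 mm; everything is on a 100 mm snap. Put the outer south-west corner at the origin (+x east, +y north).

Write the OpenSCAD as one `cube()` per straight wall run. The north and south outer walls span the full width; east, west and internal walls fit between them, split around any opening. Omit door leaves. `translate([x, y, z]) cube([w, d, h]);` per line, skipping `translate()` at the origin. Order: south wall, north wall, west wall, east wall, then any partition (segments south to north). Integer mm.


cube([5500, 200, 2500]);
translate([0, 3300, 0]) cube([5500, 200, 2500]);
translate([0, 200, 0]) cube([200, 3100, 2500]);
translate([5300, 200, 0]) cube([200, 3100, 2500]);
translate([2500, 200, 0]) cube([200, 1500, 2500]);
translate([2500, 2700, 0]) cube([200, 600, 2500]);


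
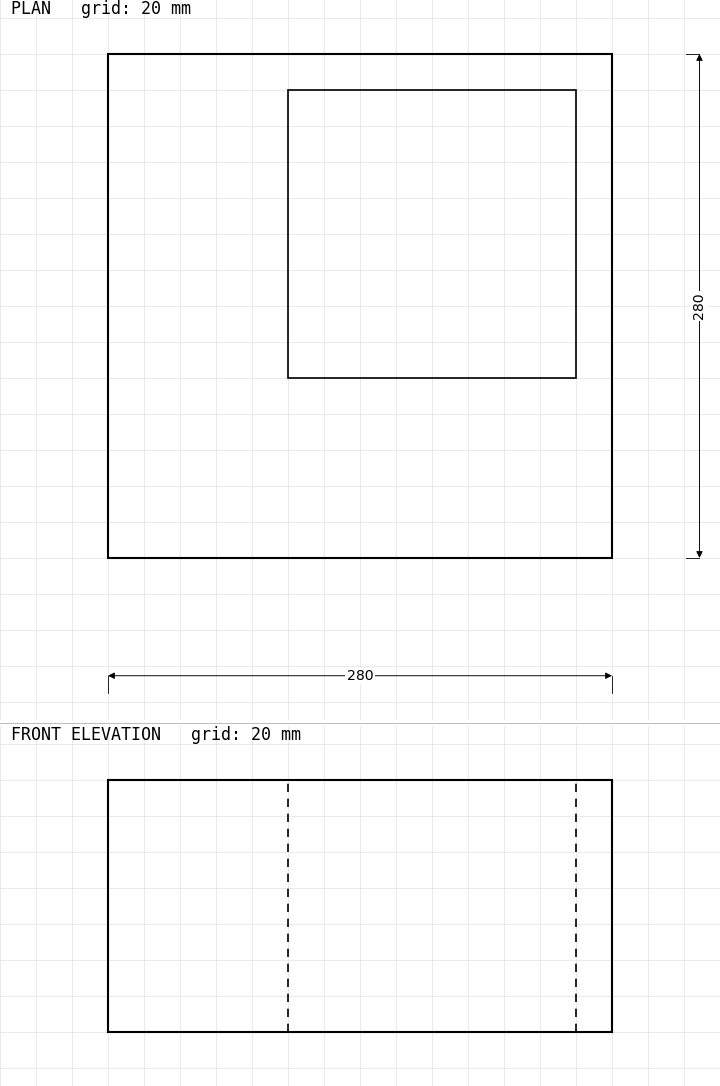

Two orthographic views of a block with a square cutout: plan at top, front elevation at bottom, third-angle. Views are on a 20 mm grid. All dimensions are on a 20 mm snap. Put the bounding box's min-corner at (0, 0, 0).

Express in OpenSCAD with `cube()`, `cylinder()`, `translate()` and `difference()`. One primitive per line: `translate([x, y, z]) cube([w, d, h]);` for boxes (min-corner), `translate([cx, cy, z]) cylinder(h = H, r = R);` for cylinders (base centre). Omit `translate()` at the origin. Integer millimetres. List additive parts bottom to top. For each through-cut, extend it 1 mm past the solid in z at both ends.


difference() {
  cube([280, 280, 140]);
  translate([100, 100, -1]) cube([160, 160, 142]);
}
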